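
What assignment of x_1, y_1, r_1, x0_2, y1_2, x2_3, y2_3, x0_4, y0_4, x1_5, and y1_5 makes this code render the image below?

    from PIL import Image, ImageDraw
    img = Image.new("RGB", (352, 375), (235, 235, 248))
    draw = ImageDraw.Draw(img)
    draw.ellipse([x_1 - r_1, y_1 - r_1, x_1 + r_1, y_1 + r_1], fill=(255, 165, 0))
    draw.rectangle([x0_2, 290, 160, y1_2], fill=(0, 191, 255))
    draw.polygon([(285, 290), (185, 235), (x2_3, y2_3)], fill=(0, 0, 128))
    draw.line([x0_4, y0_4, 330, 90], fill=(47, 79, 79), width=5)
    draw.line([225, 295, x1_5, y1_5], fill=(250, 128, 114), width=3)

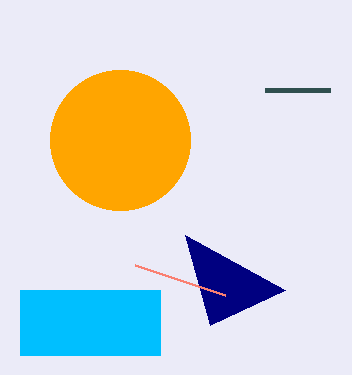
x_1 = 120; y_1 = 140; r_1 = 70; x0_2 = 20; y1_2 = 355; x2_3 = 210; y2_3 = 325; x0_4 = 265; y0_4 = 90; x1_5 = 135; y1_5 = 265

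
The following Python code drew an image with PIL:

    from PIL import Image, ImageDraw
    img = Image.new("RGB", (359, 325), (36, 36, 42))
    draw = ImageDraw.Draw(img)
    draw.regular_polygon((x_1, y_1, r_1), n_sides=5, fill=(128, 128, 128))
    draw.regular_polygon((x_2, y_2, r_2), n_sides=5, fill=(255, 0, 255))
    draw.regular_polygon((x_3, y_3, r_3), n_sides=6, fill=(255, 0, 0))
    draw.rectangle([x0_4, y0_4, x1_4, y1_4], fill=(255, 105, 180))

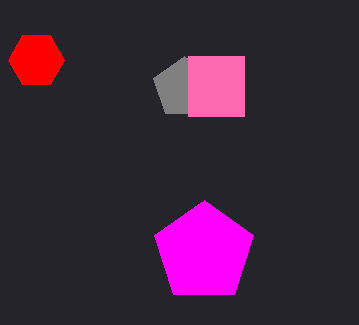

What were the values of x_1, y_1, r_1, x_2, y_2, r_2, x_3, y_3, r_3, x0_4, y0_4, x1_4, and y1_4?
x_1 = 184, y_1 = 88, r_1 = 32, x_2 = 204, y_2 = 252, r_2 = 52, x_3 = 36, y_3 = 60, r_3 = 28, x0_4 = 188, y0_4 = 56, x1_4 = 244, y1_4 = 116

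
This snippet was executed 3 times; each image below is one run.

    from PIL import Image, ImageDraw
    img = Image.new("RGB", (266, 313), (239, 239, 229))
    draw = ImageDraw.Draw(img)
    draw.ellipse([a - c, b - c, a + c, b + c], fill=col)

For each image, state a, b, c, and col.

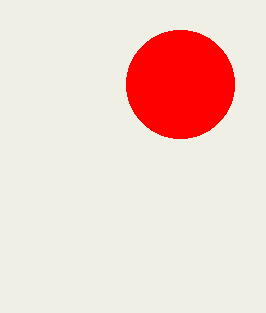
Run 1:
a = 180; b = 84; c = 54; col = 'red'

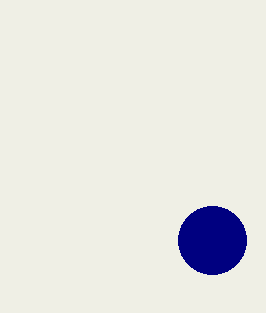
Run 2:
a = 212; b = 240; c = 34; col = 'navy'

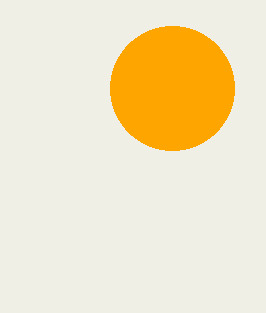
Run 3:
a = 172, b = 88, c = 62, col = 'orange'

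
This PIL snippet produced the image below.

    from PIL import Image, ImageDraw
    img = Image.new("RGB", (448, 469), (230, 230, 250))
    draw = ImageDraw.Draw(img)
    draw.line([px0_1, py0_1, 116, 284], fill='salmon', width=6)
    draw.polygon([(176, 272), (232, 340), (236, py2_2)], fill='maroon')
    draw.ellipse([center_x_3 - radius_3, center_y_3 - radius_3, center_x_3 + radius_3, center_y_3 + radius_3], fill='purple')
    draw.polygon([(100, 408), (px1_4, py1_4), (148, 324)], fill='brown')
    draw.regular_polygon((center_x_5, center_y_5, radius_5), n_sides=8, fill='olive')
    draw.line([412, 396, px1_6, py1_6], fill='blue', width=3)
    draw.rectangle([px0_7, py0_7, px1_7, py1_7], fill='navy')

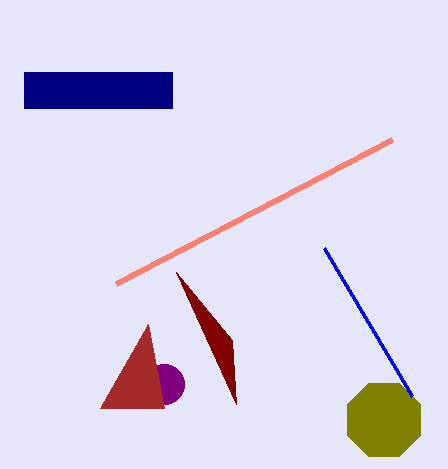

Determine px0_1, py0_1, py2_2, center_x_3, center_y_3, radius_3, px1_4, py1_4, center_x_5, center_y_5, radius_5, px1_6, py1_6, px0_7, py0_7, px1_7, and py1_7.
px0_1 = 392; py0_1 = 140; py2_2 = 404; center_x_3 = 164; center_y_3 = 384; radius_3 = 20; px1_4 = 164; py1_4 = 408; center_x_5 = 384; center_y_5 = 420; radius_5 = 40; px1_6 = 324; py1_6 = 248; px0_7 = 24; py0_7 = 72; px1_7 = 172; py1_7 = 108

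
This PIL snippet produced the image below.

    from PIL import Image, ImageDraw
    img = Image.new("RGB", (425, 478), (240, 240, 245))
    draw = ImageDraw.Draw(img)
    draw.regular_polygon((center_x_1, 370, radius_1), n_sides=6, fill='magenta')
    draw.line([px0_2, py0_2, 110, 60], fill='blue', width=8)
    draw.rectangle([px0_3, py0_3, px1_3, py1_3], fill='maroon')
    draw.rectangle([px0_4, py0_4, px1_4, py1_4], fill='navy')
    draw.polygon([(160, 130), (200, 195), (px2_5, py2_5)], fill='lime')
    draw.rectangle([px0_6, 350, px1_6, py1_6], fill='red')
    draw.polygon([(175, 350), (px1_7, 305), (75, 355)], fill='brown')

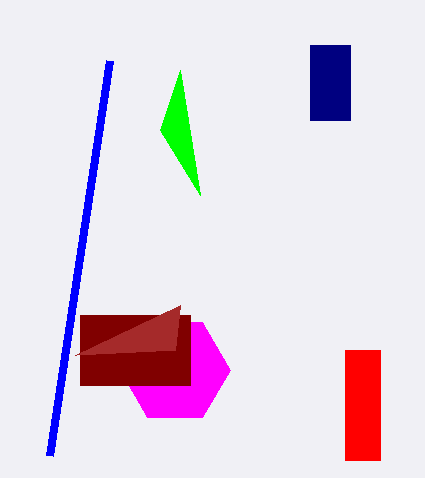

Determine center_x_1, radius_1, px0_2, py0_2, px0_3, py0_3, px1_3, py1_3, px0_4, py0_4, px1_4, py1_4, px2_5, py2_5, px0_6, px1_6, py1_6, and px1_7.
center_x_1 = 175
radius_1 = 55
px0_2 = 50
py0_2 = 455
px0_3 = 80
py0_3 = 315
px1_3 = 190
py1_3 = 385
px0_4 = 310
py0_4 = 45
px1_4 = 350
py1_4 = 120
px2_5 = 180
py2_5 = 70
px0_6 = 345
px1_6 = 380
py1_6 = 460
px1_7 = 180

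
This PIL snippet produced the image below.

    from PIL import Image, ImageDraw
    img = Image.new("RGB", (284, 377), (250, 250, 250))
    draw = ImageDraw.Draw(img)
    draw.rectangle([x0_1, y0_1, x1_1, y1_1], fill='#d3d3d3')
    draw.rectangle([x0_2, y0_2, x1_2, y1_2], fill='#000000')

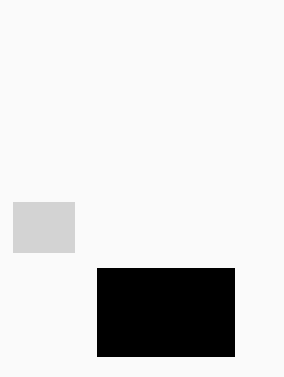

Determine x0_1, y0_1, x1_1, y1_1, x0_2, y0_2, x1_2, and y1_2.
x0_1 = 13; y0_1 = 202; x1_1 = 74; y1_1 = 252; x0_2 = 97; y0_2 = 268; x1_2 = 234; y1_2 = 356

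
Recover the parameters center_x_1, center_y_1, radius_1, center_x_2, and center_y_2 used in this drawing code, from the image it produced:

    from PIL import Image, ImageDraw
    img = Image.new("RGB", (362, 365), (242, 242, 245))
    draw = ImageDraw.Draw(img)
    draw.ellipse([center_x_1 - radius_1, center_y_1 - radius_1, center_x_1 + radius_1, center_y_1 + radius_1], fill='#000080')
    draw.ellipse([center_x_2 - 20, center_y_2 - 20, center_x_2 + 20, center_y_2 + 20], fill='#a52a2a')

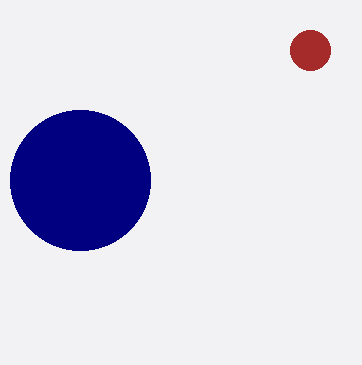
center_x_1 = 80, center_y_1 = 180, radius_1 = 70, center_x_2 = 310, center_y_2 = 50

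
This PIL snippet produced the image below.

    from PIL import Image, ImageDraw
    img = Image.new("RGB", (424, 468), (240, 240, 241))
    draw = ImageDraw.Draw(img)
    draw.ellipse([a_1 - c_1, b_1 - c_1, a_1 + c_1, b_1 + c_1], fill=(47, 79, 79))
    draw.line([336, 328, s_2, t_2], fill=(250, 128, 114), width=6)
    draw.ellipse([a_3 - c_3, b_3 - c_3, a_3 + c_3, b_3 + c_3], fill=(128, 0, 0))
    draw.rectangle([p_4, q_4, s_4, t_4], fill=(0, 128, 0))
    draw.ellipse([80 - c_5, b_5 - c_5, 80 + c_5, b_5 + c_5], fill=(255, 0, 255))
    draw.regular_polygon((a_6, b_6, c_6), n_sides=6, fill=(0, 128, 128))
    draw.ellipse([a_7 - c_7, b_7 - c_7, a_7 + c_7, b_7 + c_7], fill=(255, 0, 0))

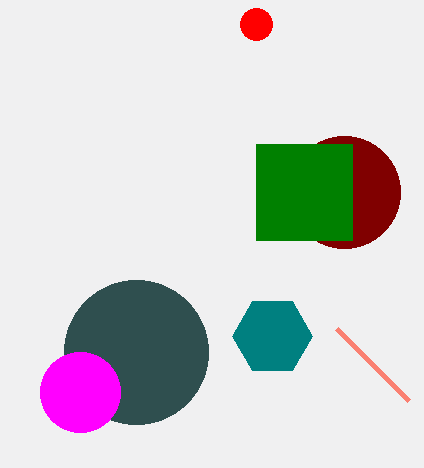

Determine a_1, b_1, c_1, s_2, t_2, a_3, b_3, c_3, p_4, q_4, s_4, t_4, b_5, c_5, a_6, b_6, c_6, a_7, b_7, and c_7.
a_1 = 136; b_1 = 352; c_1 = 72; s_2 = 408; t_2 = 400; a_3 = 344; b_3 = 192; c_3 = 56; p_4 = 256; q_4 = 144; s_4 = 352; t_4 = 240; b_5 = 392; c_5 = 40; a_6 = 272; b_6 = 336; c_6 = 40; a_7 = 256; b_7 = 24; c_7 = 16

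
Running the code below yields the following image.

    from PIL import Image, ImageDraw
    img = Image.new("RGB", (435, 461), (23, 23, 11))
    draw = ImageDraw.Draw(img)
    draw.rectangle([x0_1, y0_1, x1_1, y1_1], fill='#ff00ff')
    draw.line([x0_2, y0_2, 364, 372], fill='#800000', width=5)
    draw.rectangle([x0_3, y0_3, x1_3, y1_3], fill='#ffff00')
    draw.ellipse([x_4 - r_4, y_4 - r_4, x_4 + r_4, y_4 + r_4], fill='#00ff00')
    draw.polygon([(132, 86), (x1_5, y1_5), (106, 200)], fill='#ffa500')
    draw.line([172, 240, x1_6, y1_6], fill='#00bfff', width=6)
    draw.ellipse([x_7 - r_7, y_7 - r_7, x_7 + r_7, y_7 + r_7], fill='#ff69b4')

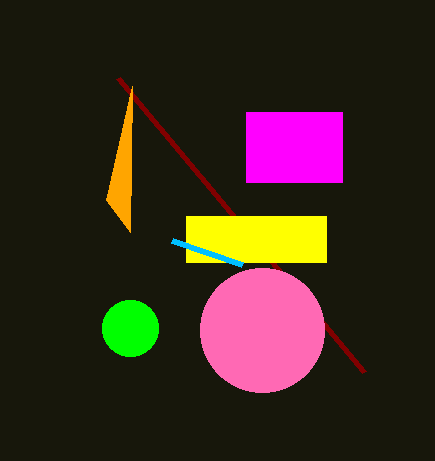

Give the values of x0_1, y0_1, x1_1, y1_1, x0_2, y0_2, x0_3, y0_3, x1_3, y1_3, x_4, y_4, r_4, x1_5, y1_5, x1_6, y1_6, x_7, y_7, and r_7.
x0_1 = 246, y0_1 = 112, x1_1 = 342, y1_1 = 182, x0_2 = 118, y0_2 = 78, x0_3 = 186, y0_3 = 216, x1_3 = 326, y1_3 = 262, x_4 = 130, y_4 = 328, r_4 = 28, x1_5 = 130, y1_5 = 232, x1_6 = 242, y1_6 = 264, x_7 = 262, y_7 = 330, r_7 = 62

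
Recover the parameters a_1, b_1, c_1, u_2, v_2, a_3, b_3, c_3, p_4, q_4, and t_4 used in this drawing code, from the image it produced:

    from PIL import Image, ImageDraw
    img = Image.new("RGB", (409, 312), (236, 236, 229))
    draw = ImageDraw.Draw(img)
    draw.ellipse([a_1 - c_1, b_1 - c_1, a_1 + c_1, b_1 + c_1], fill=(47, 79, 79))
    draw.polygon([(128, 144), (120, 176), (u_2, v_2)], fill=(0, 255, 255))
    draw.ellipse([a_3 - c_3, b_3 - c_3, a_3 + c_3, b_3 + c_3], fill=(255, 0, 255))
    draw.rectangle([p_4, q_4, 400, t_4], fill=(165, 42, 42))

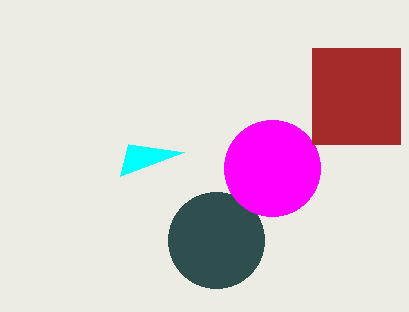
a_1 = 216, b_1 = 240, c_1 = 48, u_2 = 184, v_2 = 152, a_3 = 272, b_3 = 168, c_3 = 48, p_4 = 312, q_4 = 48, t_4 = 144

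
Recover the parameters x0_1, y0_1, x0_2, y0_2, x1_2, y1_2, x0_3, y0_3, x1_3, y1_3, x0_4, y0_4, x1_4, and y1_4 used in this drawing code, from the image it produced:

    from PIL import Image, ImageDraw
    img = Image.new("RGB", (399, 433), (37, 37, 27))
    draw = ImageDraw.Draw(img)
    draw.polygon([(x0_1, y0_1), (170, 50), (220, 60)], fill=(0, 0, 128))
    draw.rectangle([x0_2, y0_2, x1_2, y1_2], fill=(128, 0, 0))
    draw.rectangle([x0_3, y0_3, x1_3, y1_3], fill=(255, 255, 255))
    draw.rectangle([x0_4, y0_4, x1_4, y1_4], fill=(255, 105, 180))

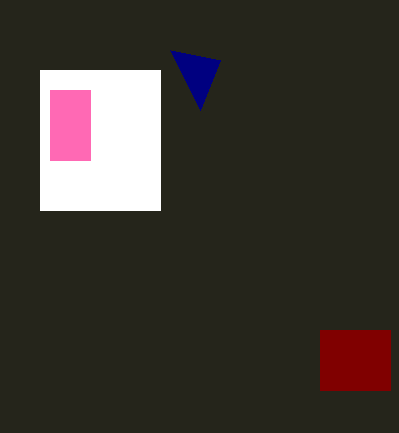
x0_1 = 200; y0_1 = 110; x0_2 = 320; y0_2 = 330; x1_2 = 390; y1_2 = 390; x0_3 = 40; y0_3 = 70; x1_3 = 160; y1_3 = 210; x0_4 = 50; y0_4 = 90; x1_4 = 90; y1_4 = 160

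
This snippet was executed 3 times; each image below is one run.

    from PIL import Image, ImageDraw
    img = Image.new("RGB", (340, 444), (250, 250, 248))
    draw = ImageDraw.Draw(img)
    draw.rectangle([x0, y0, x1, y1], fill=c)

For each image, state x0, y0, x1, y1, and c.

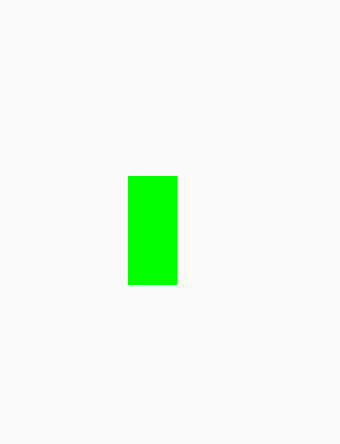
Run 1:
x0 = 128, y0 = 176, x1 = 176, y1 = 284, c = 'lime'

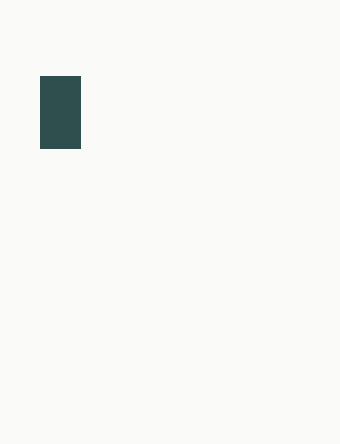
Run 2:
x0 = 40; y0 = 76; x1 = 80; y1 = 148; c = 'darkslategray'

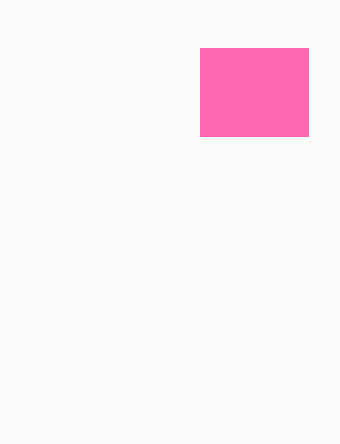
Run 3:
x0 = 200
y0 = 48
x1 = 308
y1 = 136
c = 'hotpink'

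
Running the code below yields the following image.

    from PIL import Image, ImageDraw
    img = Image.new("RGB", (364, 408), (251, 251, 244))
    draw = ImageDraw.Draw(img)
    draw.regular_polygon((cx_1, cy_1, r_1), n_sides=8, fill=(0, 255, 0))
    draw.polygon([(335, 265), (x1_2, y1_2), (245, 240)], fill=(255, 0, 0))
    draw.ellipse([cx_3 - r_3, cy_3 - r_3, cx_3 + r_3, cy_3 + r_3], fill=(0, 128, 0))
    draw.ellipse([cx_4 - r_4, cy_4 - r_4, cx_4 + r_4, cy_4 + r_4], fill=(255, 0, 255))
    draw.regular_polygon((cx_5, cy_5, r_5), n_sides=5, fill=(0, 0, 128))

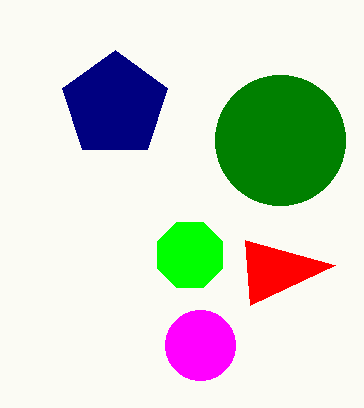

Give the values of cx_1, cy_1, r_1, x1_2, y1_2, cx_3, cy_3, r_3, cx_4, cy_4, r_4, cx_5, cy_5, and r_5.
cx_1 = 190, cy_1 = 255, r_1 = 35, x1_2 = 250, y1_2 = 305, cx_3 = 280, cy_3 = 140, r_3 = 65, cx_4 = 200, cy_4 = 345, r_4 = 35, cx_5 = 115, cy_5 = 105, r_5 = 55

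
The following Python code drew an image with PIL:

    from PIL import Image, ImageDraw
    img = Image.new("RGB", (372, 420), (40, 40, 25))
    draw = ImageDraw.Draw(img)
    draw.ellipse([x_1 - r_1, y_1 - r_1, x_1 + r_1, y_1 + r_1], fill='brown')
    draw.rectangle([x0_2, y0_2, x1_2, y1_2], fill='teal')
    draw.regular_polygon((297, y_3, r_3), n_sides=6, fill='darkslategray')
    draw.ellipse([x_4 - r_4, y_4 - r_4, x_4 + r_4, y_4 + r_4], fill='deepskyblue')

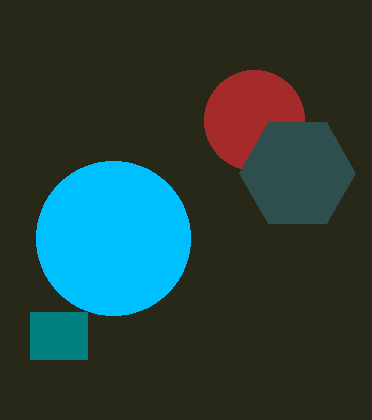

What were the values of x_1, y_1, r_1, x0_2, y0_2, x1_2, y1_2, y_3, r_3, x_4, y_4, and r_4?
x_1 = 254; y_1 = 120; r_1 = 50; x0_2 = 30; y0_2 = 312; x1_2 = 87; y1_2 = 359; y_3 = 173; r_3 = 58; x_4 = 113; y_4 = 238; r_4 = 77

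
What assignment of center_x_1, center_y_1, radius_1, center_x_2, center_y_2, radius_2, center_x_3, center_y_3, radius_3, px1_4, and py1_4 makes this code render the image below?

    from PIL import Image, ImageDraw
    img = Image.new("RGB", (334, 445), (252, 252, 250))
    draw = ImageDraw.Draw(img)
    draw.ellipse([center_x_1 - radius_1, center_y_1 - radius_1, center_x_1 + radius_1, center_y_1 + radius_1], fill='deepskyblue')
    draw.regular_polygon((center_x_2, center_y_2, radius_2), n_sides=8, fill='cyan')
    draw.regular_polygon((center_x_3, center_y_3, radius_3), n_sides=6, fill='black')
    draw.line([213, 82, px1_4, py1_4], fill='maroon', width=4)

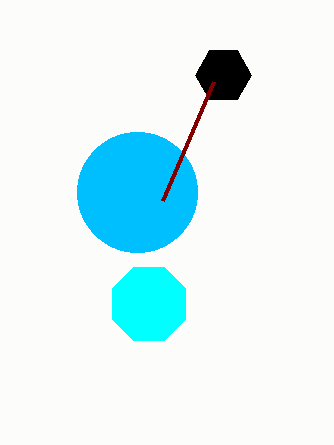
center_x_1 = 137
center_y_1 = 192
radius_1 = 60
center_x_2 = 149
center_y_2 = 304
radius_2 = 40
center_x_3 = 223
center_y_3 = 75
radius_3 = 28
px1_4 = 162
py1_4 = 201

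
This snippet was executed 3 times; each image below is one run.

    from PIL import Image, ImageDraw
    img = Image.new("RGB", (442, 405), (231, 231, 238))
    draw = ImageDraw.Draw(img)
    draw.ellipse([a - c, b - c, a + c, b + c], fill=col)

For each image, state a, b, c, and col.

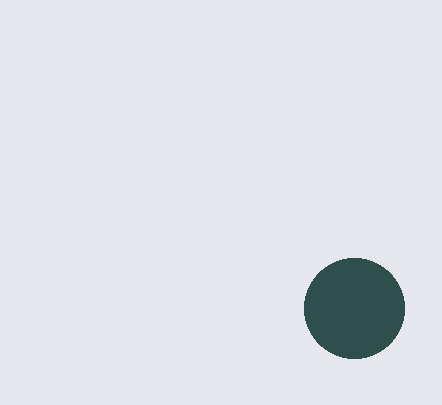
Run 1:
a = 354
b = 308
c = 50
col = 'darkslategray'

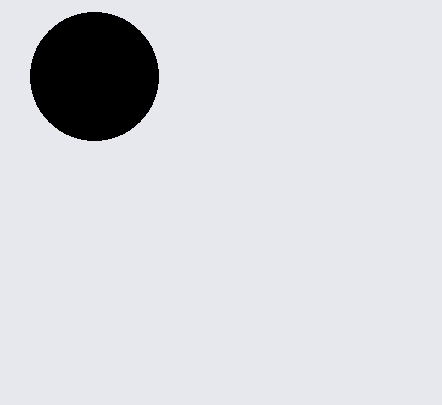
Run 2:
a = 94, b = 76, c = 64, col = 'black'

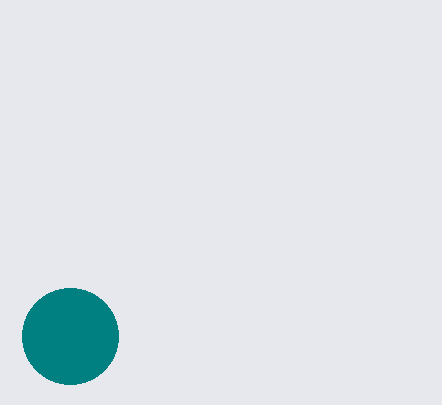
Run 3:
a = 70, b = 336, c = 48, col = 'teal'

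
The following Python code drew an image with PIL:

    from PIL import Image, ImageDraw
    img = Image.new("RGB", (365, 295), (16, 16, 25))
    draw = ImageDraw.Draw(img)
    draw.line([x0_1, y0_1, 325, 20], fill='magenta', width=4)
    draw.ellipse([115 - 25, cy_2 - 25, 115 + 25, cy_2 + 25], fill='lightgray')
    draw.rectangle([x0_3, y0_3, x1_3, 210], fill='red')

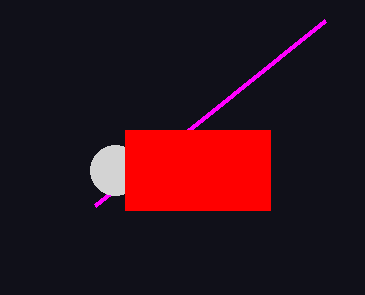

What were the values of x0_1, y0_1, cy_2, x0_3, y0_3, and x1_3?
x0_1 = 95, y0_1 = 205, cy_2 = 170, x0_3 = 125, y0_3 = 130, x1_3 = 270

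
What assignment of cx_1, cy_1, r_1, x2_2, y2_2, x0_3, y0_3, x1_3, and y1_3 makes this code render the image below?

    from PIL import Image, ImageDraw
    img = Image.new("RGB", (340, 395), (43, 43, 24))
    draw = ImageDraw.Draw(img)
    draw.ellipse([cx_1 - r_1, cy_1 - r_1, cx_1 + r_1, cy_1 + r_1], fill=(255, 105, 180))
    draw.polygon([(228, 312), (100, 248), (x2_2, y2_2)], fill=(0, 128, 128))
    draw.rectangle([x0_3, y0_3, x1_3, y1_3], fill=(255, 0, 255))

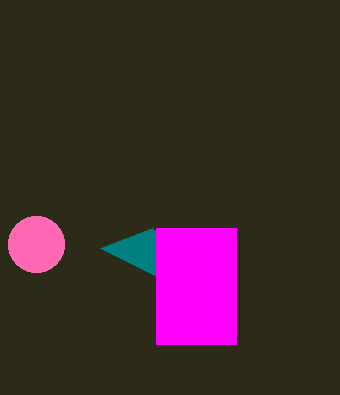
cx_1 = 36, cy_1 = 244, r_1 = 28, x2_2 = 152, y2_2 = 228, x0_3 = 156, y0_3 = 228, x1_3 = 236, y1_3 = 344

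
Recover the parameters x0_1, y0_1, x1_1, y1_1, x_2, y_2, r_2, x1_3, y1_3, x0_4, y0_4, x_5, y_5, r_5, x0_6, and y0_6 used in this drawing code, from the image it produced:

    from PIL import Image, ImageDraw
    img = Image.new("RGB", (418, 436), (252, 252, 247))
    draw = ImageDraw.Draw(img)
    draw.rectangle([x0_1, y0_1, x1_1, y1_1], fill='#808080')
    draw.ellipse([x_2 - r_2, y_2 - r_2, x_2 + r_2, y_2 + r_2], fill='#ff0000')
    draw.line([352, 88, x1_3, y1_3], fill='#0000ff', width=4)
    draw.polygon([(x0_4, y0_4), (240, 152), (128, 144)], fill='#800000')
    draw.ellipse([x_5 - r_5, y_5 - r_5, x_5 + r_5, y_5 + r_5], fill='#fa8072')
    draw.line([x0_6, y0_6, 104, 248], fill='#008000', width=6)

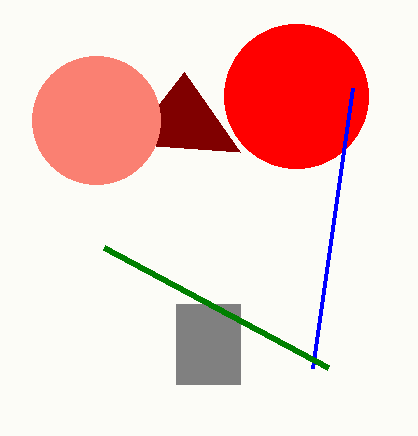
x0_1 = 176; y0_1 = 304; x1_1 = 240; y1_1 = 384; x_2 = 296; y_2 = 96; r_2 = 72; x1_3 = 312; y1_3 = 368; x0_4 = 184; y0_4 = 72; x_5 = 96; y_5 = 120; r_5 = 64; x0_6 = 328; y0_6 = 368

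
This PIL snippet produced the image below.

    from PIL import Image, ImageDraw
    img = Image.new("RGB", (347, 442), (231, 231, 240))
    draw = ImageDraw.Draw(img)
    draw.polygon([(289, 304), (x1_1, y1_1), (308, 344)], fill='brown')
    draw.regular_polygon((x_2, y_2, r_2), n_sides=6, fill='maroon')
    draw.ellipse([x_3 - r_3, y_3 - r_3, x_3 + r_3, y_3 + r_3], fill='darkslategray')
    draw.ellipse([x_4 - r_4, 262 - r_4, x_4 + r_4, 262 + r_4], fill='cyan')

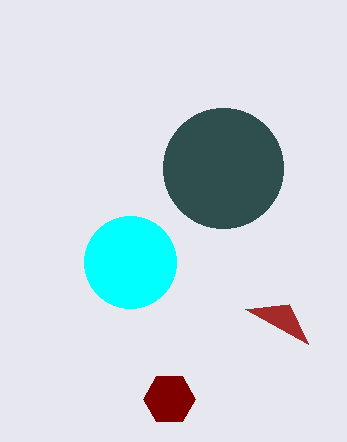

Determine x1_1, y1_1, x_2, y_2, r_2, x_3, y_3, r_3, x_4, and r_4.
x1_1 = 245; y1_1 = 309; x_2 = 169; y_2 = 399; r_2 = 26; x_3 = 223; y_3 = 168; r_3 = 60; x_4 = 130; r_4 = 46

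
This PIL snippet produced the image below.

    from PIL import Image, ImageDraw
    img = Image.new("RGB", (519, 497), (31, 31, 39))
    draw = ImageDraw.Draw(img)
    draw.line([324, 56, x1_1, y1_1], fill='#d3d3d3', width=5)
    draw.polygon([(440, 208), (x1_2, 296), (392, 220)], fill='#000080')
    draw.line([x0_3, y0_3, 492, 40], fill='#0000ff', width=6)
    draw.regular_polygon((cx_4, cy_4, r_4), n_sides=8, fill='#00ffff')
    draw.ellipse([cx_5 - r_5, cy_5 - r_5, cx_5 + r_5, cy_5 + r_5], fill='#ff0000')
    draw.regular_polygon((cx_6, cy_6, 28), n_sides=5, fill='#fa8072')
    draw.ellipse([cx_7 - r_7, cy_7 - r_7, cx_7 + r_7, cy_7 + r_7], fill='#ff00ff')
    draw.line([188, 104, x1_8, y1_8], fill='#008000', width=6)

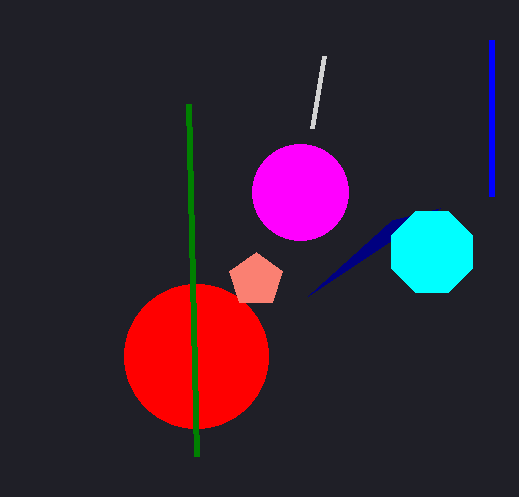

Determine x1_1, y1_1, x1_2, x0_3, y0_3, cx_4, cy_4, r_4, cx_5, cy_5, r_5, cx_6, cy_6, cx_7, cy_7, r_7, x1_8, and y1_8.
x1_1 = 312
y1_1 = 128
x1_2 = 308
x0_3 = 492
y0_3 = 196
cx_4 = 432
cy_4 = 252
r_4 = 44
cx_5 = 196
cy_5 = 356
r_5 = 72
cx_6 = 256
cy_6 = 280
cx_7 = 300
cy_7 = 192
r_7 = 48
x1_8 = 196
y1_8 = 456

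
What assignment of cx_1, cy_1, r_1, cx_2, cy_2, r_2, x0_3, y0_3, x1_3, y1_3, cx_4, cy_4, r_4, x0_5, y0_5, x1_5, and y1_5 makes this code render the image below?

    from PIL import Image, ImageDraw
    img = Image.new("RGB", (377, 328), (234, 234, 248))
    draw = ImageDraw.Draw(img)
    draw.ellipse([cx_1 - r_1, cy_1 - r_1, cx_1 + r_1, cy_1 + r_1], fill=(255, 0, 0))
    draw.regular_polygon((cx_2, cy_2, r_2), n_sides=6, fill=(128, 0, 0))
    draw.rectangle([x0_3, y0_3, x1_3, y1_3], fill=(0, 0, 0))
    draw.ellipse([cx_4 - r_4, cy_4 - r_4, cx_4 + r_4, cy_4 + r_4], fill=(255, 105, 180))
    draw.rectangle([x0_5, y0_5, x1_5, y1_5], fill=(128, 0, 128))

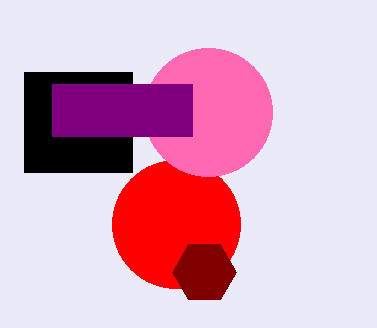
cx_1 = 176, cy_1 = 224, r_1 = 64, cx_2 = 204, cy_2 = 272, r_2 = 32, x0_3 = 24, y0_3 = 72, x1_3 = 132, y1_3 = 172, cx_4 = 208, cy_4 = 112, r_4 = 64, x0_5 = 52, y0_5 = 84, x1_5 = 192, y1_5 = 136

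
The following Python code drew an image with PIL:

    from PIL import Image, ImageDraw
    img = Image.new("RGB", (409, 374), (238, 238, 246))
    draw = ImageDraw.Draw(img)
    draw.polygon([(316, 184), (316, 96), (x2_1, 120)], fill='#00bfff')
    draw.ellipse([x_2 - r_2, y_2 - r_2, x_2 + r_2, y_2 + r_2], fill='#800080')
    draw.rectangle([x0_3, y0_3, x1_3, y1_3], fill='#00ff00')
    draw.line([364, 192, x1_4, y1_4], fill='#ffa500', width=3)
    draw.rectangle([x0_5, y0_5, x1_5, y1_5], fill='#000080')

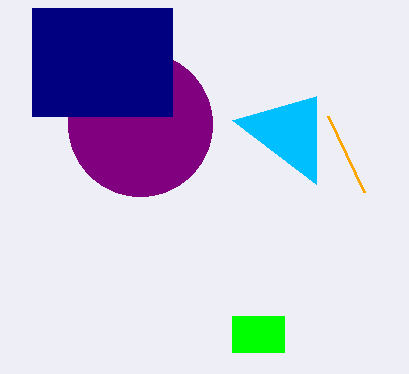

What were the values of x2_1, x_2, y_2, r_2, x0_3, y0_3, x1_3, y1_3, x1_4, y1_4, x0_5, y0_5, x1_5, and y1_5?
x2_1 = 232
x_2 = 140
y_2 = 124
r_2 = 72
x0_3 = 232
y0_3 = 316
x1_3 = 284
y1_3 = 352
x1_4 = 328
y1_4 = 116
x0_5 = 32
y0_5 = 8
x1_5 = 172
y1_5 = 116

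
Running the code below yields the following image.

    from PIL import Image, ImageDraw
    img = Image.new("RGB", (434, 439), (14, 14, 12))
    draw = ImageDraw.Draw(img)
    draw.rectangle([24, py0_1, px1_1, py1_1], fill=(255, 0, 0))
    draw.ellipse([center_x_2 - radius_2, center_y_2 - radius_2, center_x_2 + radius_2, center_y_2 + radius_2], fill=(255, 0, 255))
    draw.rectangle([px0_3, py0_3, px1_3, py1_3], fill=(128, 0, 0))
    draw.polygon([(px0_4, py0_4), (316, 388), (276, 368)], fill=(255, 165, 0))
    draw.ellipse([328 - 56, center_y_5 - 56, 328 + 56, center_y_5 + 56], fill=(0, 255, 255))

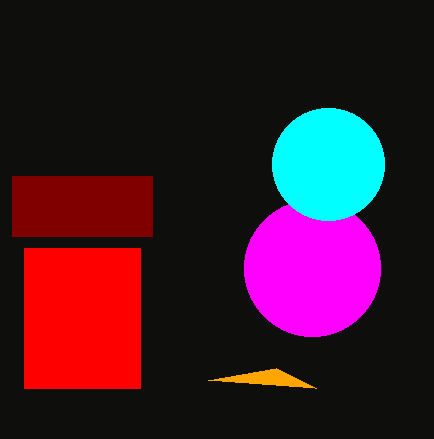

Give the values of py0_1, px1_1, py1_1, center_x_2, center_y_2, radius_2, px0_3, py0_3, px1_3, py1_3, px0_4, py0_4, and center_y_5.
py0_1 = 248; px1_1 = 140; py1_1 = 388; center_x_2 = 312; center_y_2 = 268; radius_2 = 68; px0_3 = 12; py0_3 = 176; px1_3 = 152; py1_3 = 236; px0_4 = 208; py0_4 = 380; center_y_5 = 164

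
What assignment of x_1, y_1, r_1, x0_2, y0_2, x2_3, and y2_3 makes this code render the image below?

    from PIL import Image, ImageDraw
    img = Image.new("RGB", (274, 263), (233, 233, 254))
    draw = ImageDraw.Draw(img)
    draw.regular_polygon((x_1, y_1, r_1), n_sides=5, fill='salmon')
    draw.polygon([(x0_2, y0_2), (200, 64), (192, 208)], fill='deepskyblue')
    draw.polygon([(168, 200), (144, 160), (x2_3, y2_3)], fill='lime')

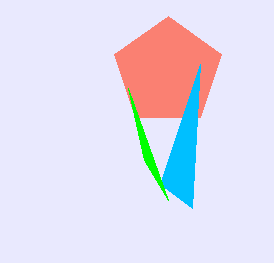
x_1 = 168
y_1 = 72
r_1 = 56
x0_2 = 160
y0_2 = 184
x2_3 = 128
y2_3 = 88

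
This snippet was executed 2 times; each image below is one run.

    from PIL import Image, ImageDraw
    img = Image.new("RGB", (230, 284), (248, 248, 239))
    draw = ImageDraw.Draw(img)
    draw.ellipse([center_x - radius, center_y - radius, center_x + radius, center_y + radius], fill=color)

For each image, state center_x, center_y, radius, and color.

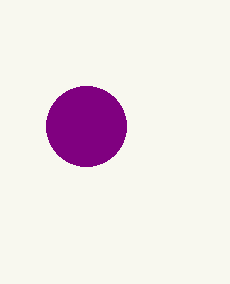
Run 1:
center_x = 86, center_y = 126, radius = 40, color = 'purple'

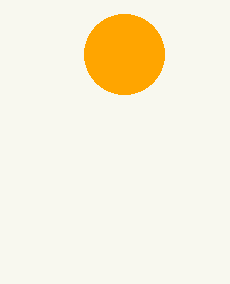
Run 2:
center_x = 124, center_y = 54, radius = 40, color = 'orange'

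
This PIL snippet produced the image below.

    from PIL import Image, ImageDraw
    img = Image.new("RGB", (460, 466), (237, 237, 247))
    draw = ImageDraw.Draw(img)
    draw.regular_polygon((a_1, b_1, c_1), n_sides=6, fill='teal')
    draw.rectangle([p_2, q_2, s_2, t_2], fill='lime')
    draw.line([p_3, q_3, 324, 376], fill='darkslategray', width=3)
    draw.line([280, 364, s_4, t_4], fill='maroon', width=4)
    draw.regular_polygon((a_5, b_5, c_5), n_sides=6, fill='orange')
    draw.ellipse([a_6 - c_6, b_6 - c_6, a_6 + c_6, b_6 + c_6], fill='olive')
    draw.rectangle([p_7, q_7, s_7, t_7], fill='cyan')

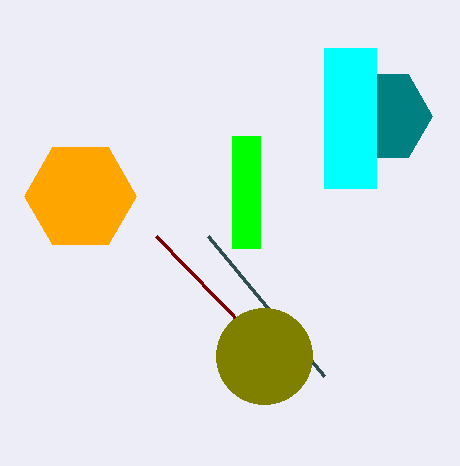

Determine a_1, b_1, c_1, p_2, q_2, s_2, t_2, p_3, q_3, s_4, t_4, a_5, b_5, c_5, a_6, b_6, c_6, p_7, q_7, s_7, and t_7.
a_1 = 384
b_1 = 116
c_1 = 48
p_2 = 232
q_2 = 136
s_2 = 260
t_2 = 248
p_3 = 208
q_3 = 236
s_4 = 156
t_4 = 236
a_5 = 80
b_5 = 196
c_5 = 56
a_6 = 264
b_6 = 356
c_6 = 48
p_7 = 324
q_7 = 48
s_7 = 376
t_7 = 188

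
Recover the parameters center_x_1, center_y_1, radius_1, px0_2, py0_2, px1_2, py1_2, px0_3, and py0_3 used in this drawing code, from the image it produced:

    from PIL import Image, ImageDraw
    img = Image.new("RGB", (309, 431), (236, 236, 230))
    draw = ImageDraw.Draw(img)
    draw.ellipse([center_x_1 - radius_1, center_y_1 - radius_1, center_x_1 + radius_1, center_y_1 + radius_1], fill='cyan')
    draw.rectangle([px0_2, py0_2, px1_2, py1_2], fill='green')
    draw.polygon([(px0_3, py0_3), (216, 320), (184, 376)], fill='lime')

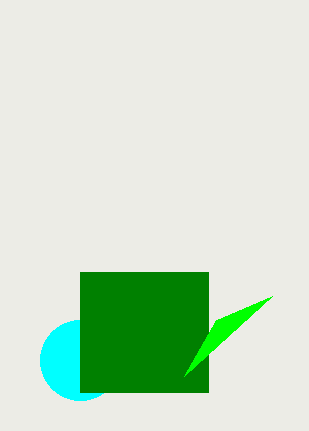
center_x_1 = 80
center_y_1 = 360
radius_1 = 40
px0_2 = 80
py0_2 = 272
px1_2 = 208
py1_2 = 392
px0_3 = 272
py0_3 = 296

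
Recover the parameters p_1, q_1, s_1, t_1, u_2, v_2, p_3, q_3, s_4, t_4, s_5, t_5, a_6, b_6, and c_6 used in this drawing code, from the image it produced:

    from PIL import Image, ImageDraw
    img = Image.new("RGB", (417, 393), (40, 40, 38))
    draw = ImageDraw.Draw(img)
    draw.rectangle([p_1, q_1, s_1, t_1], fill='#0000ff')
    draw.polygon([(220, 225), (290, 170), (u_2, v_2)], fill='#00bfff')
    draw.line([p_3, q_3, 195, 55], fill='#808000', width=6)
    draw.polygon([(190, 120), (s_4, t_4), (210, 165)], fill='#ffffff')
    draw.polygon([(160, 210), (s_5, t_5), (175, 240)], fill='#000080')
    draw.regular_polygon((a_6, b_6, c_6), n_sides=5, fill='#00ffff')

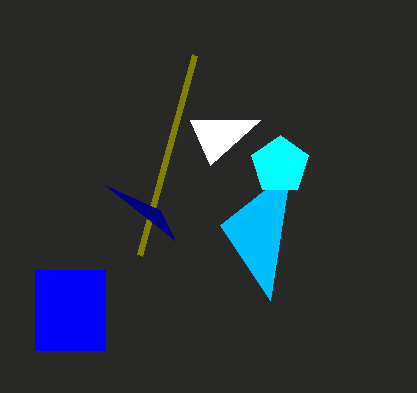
p_1 = 35
q_1 = 270
s_1 = 105
t_1 = 350
u_2 = 270
v_2 = 300
p_3 = 140
q_3 = 255
s_4 = 260
t_4 = 120
s_5 = 105
t_5 = 185
a_6 = 280
b_6 = 165
c_6 = 30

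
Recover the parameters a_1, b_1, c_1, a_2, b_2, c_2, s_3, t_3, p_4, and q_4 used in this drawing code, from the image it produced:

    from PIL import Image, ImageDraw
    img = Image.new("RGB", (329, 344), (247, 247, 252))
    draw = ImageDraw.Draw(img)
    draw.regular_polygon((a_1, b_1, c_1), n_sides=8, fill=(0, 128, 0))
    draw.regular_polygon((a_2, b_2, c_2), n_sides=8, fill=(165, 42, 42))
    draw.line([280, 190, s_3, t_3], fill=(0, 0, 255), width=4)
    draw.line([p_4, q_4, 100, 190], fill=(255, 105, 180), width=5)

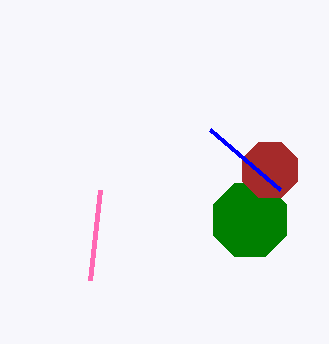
a_1 = 250
b_1 = 220
c_1 = 40
a_2 = 270
b_2 = 170
c_2 = 30
s_3 = 210
t_3 = 130
p_4 = 90
q_4 = 280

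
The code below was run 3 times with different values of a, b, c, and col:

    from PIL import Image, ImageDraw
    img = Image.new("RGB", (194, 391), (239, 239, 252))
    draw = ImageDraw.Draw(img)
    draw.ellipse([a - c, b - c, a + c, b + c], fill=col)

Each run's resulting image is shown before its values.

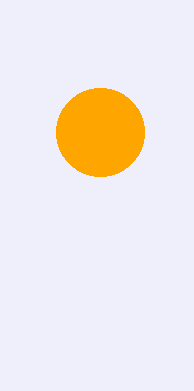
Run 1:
a = 100; b = 132; c = 44; col = 'orange'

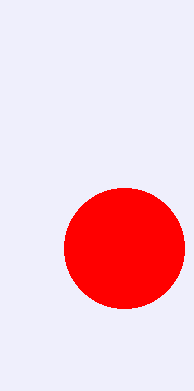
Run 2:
a = 124, b = 248, c = 60, col = 'red'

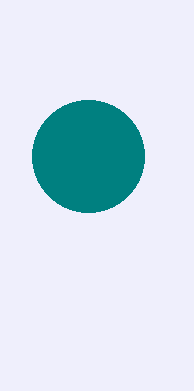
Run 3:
a = 88
b = 156
c = 56
col = 'teal'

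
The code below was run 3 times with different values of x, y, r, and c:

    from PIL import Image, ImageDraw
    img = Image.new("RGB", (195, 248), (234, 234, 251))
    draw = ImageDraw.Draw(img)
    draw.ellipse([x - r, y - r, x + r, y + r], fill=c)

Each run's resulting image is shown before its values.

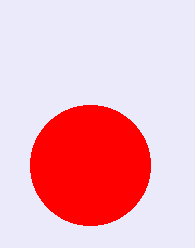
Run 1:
x = 90
y = 165
r = 60
c = 'red'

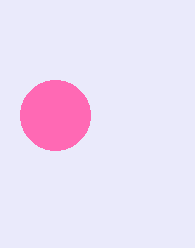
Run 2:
x = 55; y = 115; r = 35; c = 'hotpink'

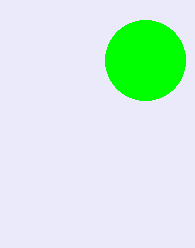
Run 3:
x = 145
y = 60
r = 40
c = 'lime'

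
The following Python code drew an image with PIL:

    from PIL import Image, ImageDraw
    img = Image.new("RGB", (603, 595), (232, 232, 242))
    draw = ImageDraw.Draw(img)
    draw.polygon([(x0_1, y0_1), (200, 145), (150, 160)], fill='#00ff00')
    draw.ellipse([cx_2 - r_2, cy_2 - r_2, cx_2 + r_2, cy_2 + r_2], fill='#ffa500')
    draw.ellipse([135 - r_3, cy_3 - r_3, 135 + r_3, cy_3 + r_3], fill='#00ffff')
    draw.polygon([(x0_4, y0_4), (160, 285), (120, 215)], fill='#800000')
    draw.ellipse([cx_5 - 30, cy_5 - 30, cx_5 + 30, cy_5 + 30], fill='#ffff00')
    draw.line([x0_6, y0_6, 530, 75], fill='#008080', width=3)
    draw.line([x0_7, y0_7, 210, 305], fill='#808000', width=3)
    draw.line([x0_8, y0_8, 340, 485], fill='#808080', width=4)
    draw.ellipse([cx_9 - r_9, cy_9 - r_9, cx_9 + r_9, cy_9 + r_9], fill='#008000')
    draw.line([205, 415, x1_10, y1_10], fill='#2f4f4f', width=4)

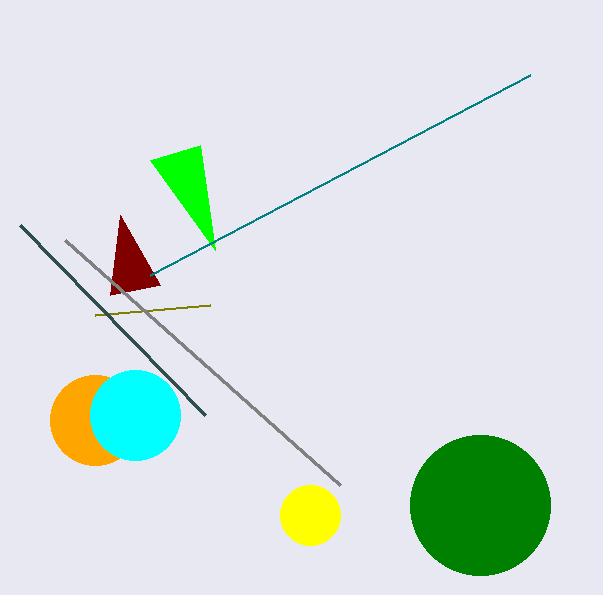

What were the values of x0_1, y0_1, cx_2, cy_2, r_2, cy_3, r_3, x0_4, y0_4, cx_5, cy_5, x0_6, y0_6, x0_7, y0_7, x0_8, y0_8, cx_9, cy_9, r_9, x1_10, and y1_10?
x0_1 = 215
y0_1 = 250
cx_2 = 95
cy_2 = 420
r_2 = 45
cy_3 = 415
r_3 = 45
x0_4 = 110
y0_4 = 295
cx_5 = 310
cy_5 = 515
x0_6 = 150
y0_6 = 275
x0_7 = 95
y0_7 = 315
x0_8 = 65
y0_8 = 240
cx_9 = 480
cy_9 = 505
r_9 = 70
x1_10 = 20
y1_10 = 225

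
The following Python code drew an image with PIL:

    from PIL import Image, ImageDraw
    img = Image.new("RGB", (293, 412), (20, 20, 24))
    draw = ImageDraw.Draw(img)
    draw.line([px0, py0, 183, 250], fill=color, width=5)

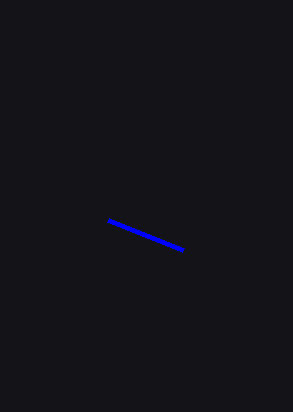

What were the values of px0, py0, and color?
px0 = 108, py0 = 220, color = 'blue'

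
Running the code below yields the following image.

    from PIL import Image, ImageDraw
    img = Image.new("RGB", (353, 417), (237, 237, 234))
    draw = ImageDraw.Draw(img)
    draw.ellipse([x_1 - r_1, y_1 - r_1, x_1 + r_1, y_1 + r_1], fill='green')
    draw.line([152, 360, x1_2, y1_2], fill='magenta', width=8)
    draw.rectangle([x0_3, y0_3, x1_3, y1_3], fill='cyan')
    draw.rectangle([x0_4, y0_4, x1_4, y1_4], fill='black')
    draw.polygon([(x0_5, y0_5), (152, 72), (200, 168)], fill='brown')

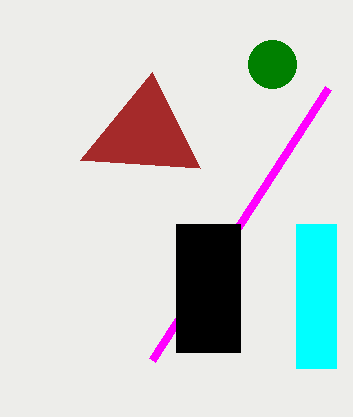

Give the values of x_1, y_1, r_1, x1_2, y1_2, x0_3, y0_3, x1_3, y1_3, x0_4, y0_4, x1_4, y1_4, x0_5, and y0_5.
x_1 = 272; y_1 = 64; r_1 = 24; x1_2 = 328; y1_2 = 88; x0_3 = 296; y0_3 = 224; x1_3 = 336; y1_3 = 368; x0_4 = 176; y0_4 = 224; x1_4 = 240; y1_4 = 352; x0_5 = 80; y0_5 = 160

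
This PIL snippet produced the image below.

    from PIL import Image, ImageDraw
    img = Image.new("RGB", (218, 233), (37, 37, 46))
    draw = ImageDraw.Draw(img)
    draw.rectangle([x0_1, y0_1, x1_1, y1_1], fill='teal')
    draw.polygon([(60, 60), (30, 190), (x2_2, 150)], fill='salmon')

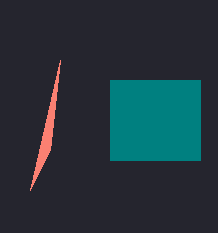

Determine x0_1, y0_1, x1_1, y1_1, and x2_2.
x0_1 = 110; y0_1 = 80; x1_1 = 200; y1_1 = 160; x2_2 = 50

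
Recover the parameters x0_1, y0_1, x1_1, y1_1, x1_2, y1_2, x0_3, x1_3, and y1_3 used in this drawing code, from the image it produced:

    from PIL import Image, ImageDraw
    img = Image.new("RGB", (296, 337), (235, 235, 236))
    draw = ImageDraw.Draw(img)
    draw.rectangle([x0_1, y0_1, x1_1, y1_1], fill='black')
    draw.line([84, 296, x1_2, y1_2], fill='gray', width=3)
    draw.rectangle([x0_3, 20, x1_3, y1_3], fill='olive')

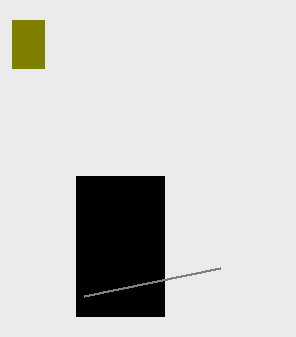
x0_1 = 76, y0_1 = 176, x1_1 = 164, y1_1 = 316, x1_2 = 220, y1_2 = 268, x0_3 = 12, x1_3 = 44, y1_3 = 68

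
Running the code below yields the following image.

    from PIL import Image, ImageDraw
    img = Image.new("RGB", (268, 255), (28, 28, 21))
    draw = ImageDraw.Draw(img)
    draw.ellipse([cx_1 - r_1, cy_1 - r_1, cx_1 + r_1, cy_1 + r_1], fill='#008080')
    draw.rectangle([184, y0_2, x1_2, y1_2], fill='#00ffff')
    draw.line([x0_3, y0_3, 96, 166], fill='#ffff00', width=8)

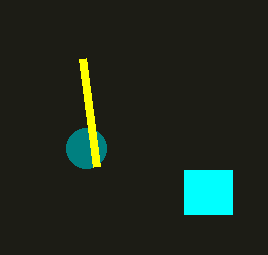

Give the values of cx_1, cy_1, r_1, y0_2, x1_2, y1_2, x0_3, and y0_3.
cx_1 = 86, cy_1 = 148, r_1 = 20, y0_2 = 170, x1_2 = 232, y1_2 = 214, x0_3 = 82, y0_3 = 58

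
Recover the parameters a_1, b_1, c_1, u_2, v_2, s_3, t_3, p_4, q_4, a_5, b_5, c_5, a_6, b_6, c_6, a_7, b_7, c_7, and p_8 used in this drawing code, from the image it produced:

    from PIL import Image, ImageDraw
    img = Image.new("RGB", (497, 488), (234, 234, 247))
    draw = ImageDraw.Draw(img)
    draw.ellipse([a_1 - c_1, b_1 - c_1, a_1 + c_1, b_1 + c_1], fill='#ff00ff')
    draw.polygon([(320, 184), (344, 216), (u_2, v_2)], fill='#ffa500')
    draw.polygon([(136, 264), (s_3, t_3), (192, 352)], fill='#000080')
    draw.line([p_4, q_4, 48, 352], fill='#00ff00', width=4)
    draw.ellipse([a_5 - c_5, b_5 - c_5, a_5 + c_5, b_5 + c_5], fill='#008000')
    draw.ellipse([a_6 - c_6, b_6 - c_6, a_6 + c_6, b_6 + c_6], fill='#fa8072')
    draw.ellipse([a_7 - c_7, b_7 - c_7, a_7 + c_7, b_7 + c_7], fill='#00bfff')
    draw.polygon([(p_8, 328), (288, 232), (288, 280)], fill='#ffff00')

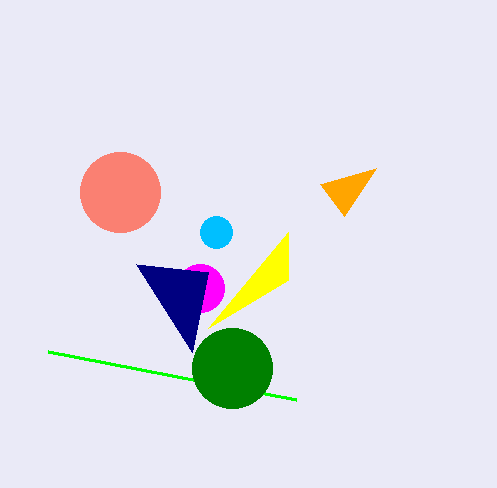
a_1 = 200; b_1 = 288; c_1 = 24; u_2 = 376; v_2 = 168; s_3 = 208; t_3 = 272; p_4 = 296; q_4 = 400; a_5 = 232; b_5 = 368; c_5 = 40; a_6 = 120; b_6 = 192; c_6 = 40; a_7 = 216; b_7 = 232; c_7 = 16; p_8 = 208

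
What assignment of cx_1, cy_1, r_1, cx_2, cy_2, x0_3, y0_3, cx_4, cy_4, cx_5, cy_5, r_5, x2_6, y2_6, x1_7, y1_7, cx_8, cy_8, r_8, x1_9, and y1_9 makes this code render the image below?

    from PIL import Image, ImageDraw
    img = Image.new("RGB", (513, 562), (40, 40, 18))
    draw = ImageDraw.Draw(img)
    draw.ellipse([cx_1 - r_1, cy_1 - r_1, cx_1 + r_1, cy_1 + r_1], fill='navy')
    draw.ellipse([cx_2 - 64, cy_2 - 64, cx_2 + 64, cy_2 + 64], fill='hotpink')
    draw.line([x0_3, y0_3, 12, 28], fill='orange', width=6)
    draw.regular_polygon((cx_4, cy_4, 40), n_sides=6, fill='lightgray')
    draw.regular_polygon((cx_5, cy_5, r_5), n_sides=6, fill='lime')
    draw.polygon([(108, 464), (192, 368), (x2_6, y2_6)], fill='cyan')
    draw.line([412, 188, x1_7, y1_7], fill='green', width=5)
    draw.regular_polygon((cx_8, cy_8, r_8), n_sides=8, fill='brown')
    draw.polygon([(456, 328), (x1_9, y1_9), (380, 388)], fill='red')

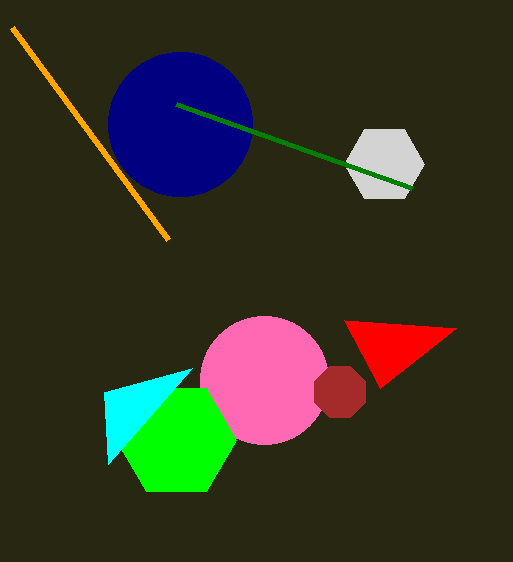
cx_1 = 180
cy_1 = 124
r_1 = 72
cx_2 = 264
cy_2 = 380
x0_3 = 168
y0_3 = 240
cx_4 = 384
cy_4 = 164
cx_5 = 176
cy_5 = 440
r_5 = 60
x2_6 = 104
y2_6 = 392
x1_7 = 176
y1_7 = 104
cx_8 = 340
cy_8 = 392
r_8 = 28
x1_9 = 344
y1_9 = 320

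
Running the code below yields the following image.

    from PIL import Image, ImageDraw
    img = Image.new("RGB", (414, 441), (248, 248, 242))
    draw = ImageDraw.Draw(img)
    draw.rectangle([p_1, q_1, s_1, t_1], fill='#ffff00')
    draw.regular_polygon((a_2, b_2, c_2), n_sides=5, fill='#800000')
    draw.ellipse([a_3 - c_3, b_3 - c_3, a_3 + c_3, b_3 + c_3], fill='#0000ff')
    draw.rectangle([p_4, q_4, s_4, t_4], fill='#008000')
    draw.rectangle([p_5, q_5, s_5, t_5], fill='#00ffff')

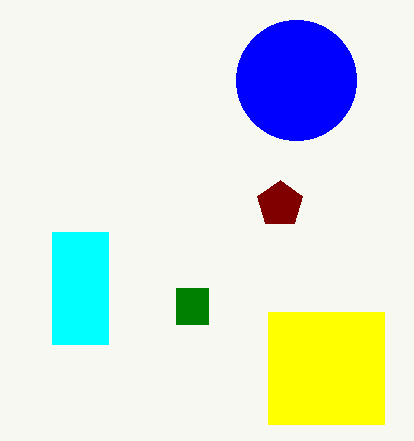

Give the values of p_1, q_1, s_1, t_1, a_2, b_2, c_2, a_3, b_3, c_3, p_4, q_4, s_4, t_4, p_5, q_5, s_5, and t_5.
p_1 = 268
q_1 = 312
s_1 = 384
t_1 = 424
a_2 = 280
b_2 = 204
c_2 = 24
a_3 = 296
b_3 = 80
c_3 = 60
p_4 = 176
q_4 = 288
s_4 = 208
t_4 = 324
p_5 = 52
q_5 = 232
s_5 = 108
t_5 = 344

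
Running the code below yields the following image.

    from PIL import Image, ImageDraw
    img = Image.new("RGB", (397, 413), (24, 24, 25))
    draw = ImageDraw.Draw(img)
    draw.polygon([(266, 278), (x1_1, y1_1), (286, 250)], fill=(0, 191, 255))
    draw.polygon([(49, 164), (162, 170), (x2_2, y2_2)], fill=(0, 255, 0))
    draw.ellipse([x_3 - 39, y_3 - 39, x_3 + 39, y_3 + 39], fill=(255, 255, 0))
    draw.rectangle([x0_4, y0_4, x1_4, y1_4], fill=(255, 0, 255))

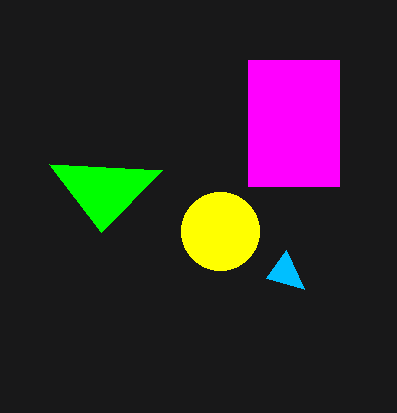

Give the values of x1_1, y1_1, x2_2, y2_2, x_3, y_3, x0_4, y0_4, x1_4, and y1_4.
x1_1 = 304
y1_1 = 289
x2_2 = 101
y2_2 = 232
x_3 = 220
y_3 = 231
x0_4 = 248
y0_4 = 60
x1_4 = 339
y1_4 = 186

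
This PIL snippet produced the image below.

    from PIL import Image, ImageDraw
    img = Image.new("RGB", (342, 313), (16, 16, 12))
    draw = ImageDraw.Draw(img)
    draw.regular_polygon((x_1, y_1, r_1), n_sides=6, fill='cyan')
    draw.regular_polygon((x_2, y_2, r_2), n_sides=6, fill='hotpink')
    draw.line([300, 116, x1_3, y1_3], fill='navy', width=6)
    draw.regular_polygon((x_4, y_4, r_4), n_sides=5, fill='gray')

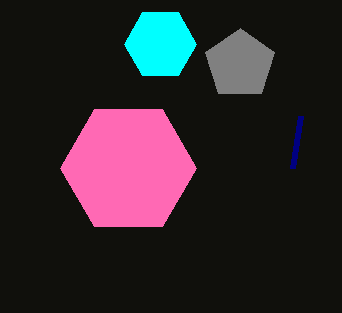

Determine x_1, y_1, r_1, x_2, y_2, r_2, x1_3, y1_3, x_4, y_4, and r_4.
x_1 = 160, y_1 = 44, r_1 = 36, x_2 = 128, y_2 = 168, r_2 = 68, x1_3 = 292, y1_3 = 168, x_4 = 240, y_4 = 64, r_4 = 36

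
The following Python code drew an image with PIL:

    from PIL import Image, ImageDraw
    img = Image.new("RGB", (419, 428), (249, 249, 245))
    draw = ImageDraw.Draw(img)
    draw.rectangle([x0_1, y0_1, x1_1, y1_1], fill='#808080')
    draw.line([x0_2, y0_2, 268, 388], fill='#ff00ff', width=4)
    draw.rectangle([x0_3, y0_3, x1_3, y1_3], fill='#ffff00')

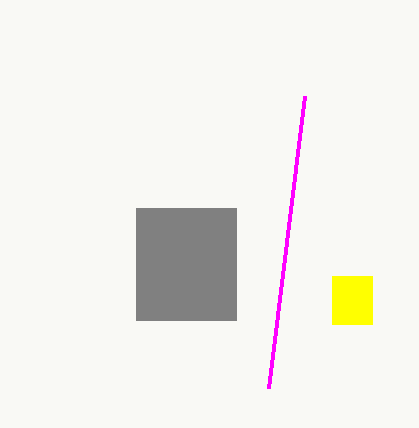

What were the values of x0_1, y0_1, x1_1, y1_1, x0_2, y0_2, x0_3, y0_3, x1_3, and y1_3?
x0_1 = 136, y0_1 = 208, x1_1 = 236, y1_1 = 320, x0_2 = 304, y0_2 = 96, x0_3 = 332, y0_3 = 276, x1_3 = 372, y1_3 = 324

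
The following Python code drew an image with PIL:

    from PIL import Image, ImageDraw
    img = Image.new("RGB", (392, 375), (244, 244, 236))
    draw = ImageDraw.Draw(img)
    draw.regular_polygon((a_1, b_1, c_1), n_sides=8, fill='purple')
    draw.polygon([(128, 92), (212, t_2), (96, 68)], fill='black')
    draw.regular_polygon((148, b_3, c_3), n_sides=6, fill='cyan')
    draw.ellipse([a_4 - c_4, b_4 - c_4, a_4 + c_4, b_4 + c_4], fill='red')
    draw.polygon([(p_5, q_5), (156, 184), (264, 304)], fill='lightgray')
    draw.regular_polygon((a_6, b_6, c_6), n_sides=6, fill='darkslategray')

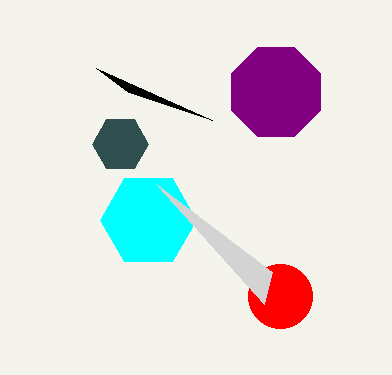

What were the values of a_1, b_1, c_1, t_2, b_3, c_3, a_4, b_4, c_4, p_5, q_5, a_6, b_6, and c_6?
a_1 = 276
b_1 = 92
c_1 = 48
t_2 = 120
b_3 = 220
c_3 = 48
a_4 = 280
b_4 = 296
c_4 = 32
p_5 = 272
q_5 = 272
a_6 = 120
b_6 = 144
c_6 = 28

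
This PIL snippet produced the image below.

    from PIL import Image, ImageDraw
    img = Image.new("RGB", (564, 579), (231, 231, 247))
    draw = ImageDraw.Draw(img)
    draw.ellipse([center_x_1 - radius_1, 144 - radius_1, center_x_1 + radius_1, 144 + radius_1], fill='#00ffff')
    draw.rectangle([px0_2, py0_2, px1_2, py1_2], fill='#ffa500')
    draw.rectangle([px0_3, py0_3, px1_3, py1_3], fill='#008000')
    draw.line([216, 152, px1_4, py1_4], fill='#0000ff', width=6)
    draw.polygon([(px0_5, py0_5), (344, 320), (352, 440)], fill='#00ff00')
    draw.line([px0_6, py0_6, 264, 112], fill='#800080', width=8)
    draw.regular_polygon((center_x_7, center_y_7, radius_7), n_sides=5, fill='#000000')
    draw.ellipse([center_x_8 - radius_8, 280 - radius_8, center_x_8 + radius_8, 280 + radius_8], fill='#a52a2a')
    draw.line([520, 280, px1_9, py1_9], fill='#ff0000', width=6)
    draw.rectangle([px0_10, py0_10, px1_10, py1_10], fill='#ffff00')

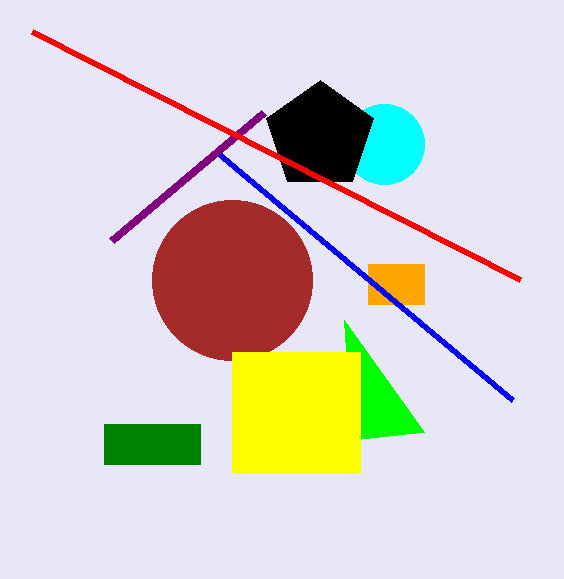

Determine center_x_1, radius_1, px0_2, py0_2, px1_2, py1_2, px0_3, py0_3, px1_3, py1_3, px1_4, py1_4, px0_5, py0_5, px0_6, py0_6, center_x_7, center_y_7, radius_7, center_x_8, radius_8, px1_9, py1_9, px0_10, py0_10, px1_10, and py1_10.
center_x_1 = 384
radius_1 = 40
px0_2 = 368
py0_2 = 264
px1_2 = 424
py1_2 = 304
px0_3 = 104
py0_3 = 424
px1_3 = 200
py1_3 = 464
px1_4 = 512
py1_4 = 400
px0_5 = 424
py0_5 = 432
px0_6 = 112
py0_6 = 240
center_x_7 = 320
center_y_7 = 136
radius_7 = 56
center_x_8 = 232
radius_8 = 80
px1_9 = 32
py1_9 = 32
px0_10 = 232
py0_10 = 352
px1_10 = 360
py1_10 = 472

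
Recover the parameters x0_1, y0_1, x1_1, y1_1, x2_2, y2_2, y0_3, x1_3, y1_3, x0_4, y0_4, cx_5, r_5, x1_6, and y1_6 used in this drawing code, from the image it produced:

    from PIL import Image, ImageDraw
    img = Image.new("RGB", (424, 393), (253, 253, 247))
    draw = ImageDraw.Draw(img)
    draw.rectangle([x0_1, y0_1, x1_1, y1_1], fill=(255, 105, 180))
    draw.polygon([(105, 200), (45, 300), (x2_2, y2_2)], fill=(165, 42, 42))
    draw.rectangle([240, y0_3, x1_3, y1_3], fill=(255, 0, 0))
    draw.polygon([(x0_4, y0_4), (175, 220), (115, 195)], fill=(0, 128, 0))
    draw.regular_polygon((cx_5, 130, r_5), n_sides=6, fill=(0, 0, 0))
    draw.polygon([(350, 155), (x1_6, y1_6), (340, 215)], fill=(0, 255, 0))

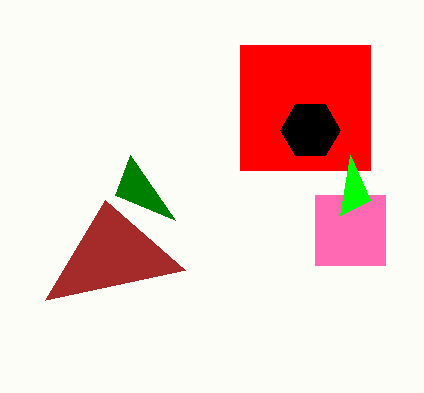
x0_1 = 315, y0_1 = 195, x1_1 = 385, y1_1 = 265, x2_2 = 185, y2_2 = 270, y0_3 = 45, x1_3 = 370, y1_3 = 170, x0_4 = 130, y0_4 = 155, cx_5 = 310, r_5 = 30, x1_6 = 370, y1_6 = 200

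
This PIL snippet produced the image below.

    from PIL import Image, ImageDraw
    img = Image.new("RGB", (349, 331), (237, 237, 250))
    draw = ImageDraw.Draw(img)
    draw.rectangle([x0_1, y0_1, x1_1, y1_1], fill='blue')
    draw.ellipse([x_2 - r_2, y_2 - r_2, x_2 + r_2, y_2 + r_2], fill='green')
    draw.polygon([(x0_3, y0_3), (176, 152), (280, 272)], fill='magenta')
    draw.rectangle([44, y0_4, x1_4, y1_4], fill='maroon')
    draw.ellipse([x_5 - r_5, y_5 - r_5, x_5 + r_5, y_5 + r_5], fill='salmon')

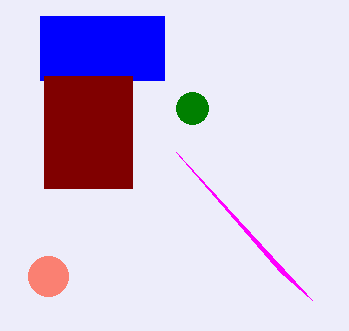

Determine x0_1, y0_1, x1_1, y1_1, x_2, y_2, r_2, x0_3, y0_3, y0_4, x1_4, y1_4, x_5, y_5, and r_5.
x0_1 = 40; y0_1 = 16; x1_1 = 164; y1_1 = 80; x_2 = 192; y_2 = 108; r_2 = 16; x0_3 = 312; y0_3 = 300; y0_4 = 76; x1_4 = 132; y1_4 = 188; x_5 = 48; y_5 = 276; r_5 = 20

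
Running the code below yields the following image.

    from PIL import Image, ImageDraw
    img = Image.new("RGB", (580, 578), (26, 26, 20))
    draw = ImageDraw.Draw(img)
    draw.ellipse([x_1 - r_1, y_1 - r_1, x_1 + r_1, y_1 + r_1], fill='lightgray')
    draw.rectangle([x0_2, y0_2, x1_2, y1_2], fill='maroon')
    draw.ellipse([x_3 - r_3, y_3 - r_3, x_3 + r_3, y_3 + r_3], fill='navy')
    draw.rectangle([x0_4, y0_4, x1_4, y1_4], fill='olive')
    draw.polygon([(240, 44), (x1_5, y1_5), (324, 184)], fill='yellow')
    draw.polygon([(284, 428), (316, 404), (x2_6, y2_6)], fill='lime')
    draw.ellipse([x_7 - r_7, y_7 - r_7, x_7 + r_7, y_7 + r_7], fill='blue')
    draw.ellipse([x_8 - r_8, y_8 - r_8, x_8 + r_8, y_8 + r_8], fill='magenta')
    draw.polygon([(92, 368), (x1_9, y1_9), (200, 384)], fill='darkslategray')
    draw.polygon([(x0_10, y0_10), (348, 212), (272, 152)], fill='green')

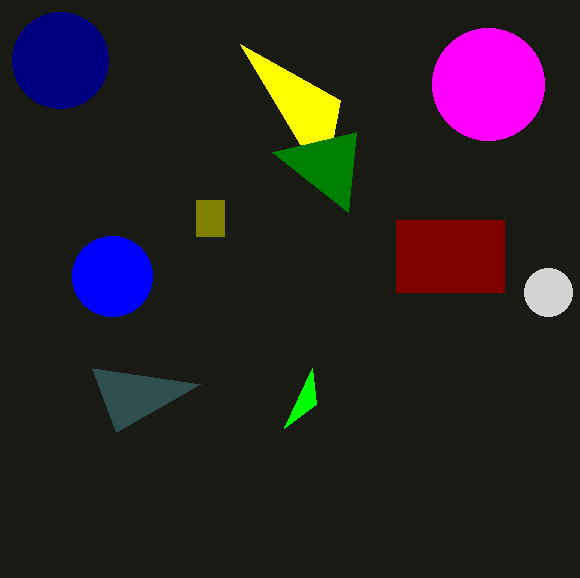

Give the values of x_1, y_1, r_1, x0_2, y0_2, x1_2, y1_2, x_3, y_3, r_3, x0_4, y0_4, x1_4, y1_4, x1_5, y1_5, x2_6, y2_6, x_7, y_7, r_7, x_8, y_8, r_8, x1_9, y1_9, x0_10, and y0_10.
x_1 = 548; y_1 = 292; r_1 = 24; x0_2 = 396; y0_2 = 220; x1_2 = 504; y1_2 = 292; x_3 = 60; y_3 = 60; r_3 = 48; x0_4 = 196; y0_4 = 200; x1_4 = 224; y1_4 = 236; x1_5 = 340; y1_5 = 100; x2_6 = 312; y2_6 = 368; x_7 = 112; y_7 = 276; r_7 = 40; x_8 = 488; y_8 = 84; r_8 = 56; x1_9 = 116; y1_9 = 432; x0_10 = 356; y0_10 = 132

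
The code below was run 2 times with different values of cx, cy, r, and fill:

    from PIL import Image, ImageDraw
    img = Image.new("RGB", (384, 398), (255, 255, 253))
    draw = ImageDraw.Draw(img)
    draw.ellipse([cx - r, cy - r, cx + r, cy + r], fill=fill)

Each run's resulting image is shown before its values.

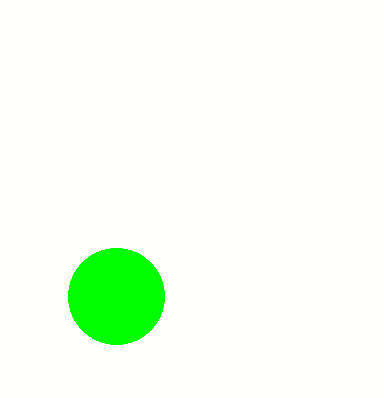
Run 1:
cx = 116; cy = 296; r = 48; fill = 'lime'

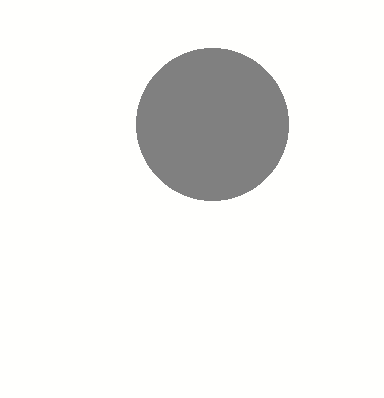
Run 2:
cx = 212
cy = 124
r = 76
fill = 'gray'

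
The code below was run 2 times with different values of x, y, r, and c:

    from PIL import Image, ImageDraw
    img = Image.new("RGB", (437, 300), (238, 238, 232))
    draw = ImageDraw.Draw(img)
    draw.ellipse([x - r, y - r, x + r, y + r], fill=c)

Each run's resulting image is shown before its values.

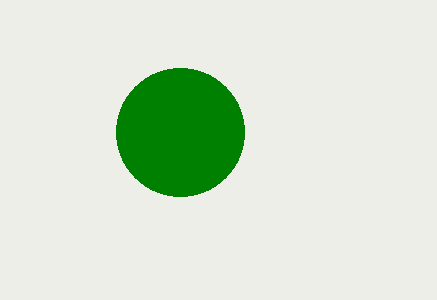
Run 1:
x = 180, y = 132, r = 64, c = 'green'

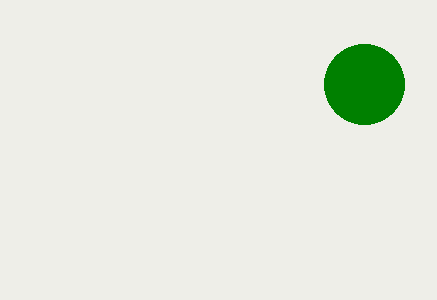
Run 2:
x = 364
y = 84
r = 40
c = 'green'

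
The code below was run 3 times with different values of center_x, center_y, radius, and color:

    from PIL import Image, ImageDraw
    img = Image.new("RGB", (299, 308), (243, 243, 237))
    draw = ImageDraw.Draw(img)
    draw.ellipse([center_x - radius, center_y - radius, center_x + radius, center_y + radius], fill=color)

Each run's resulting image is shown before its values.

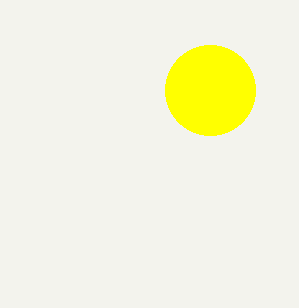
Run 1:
center_x = 210; center_y = 90; radius = 45; color = 'yellow'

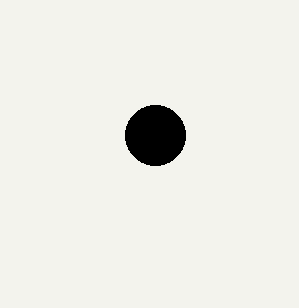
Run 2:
center_x = 155; center_y = 135; radius = 30; color = 'black'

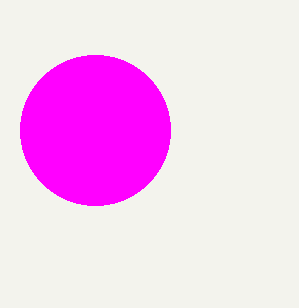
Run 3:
center_x = 95
center_y = 130
radius = 75
color = 'magenta'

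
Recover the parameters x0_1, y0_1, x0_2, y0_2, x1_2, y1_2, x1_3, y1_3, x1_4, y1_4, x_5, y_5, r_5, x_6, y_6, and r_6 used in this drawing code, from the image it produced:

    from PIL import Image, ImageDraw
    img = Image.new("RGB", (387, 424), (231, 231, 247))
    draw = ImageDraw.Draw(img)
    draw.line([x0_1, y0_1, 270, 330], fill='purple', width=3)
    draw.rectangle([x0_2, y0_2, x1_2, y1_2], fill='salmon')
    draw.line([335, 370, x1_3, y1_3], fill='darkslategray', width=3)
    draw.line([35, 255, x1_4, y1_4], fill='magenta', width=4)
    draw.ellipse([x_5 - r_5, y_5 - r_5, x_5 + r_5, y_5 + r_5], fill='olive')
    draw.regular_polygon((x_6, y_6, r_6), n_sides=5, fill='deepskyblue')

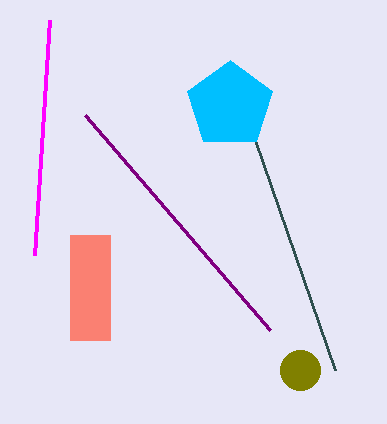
x0_1 = 85; y0_1 = 115; x0_2 = 70; y0_2 = 235; x1_2 = 110; y1_2 = 340; x1_3 = 255; y1_3 = 140; x1_4 = 50; y1_4 = 20; x_5 = 300; y_5 = 370; r_5 = 20; x_6 = 230; y_6 = 105; r_6 = 45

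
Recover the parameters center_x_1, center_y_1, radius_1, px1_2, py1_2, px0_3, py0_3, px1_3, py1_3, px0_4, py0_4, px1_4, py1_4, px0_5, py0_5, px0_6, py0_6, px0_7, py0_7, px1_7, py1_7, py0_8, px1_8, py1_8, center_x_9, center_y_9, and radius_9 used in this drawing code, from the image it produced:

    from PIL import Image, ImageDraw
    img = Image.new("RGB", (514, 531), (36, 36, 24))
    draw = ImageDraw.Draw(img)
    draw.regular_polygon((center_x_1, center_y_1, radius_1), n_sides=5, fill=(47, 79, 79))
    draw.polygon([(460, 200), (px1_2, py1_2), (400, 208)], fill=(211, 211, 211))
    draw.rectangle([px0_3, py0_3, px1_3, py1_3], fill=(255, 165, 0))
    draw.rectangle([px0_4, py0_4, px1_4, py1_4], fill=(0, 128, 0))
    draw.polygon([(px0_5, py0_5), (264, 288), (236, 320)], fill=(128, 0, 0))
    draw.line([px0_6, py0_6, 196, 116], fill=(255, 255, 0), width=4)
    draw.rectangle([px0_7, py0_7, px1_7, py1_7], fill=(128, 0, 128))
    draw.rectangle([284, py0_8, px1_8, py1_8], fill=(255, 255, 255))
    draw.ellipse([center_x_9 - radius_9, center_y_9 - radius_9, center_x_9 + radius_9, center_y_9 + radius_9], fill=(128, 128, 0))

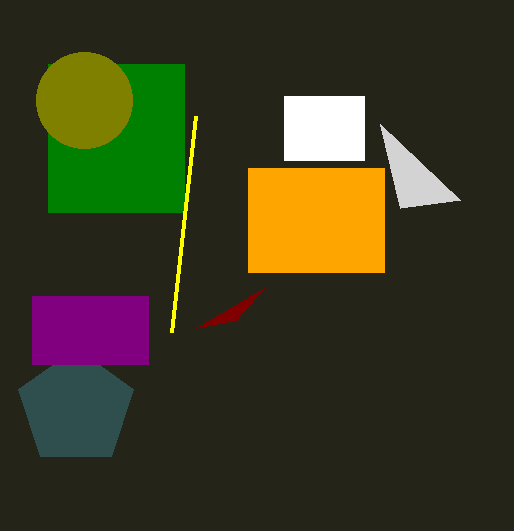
center_x_1 = 76; center_y_1 = 408; radius_1 = 60; px1_2 = 380; py1_2 = 124; px0_3 = 248; py0_3 = 168; px1_3 = 384; py1_3 = 272; px0_4 = 48; py0_4 = 64; px1_4 = 184; py1_4 = 212; px0_5 = 196; py0_5 = 328; px0_6 = 172; py0_6 = 332; px0_7 = 32; py0_7 = 296; px1_7 = 148; py1_7 = 364; py0_8 = 96; px1_8 = 364; py1_8 = 160; center_x_9 = 84; center_y_9 = 100; radius_9 = 48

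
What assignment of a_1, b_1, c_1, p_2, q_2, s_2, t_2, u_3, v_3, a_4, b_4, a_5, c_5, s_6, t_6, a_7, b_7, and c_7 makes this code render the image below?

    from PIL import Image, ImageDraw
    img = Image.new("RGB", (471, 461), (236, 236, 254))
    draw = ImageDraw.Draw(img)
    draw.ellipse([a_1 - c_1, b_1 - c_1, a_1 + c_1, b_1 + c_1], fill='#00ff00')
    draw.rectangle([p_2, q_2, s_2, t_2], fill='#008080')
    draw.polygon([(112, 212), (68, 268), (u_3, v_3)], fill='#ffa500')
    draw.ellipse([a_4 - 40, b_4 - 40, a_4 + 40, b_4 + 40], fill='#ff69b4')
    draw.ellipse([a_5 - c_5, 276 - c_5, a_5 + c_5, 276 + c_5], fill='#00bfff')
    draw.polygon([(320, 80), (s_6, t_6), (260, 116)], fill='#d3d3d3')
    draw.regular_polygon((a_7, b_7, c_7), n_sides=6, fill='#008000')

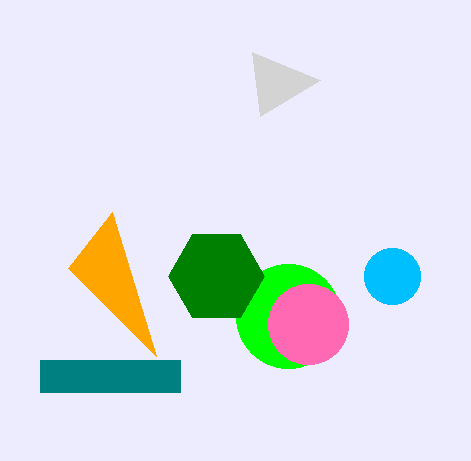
a_1 = 288, b_1 = 316, c_1 = 52, p_2 = 40, q_2 = 360, s_2 = 180, t_2 = 392, u_3 = 156, v_3 = 356, a_4 = 308, b_4 = 324, a_5 = 392, c_5 = 28, s_6 = 252, t_6 = 52, a_7 = 216, b_7 = 276, c_7 = 48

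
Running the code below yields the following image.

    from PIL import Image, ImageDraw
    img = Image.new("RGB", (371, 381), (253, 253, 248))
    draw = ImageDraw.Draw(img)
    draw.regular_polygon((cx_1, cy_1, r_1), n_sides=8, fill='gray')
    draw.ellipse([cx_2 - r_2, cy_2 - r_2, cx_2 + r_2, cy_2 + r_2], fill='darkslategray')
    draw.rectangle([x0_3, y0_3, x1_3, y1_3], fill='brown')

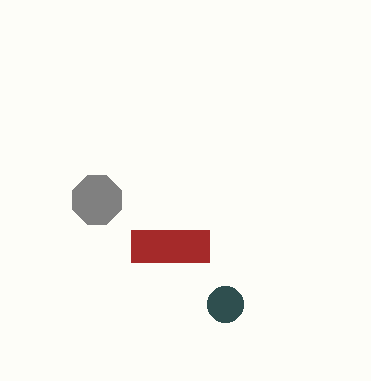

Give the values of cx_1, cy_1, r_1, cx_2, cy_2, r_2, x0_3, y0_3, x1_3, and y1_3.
cx_1 = 97; cy_1 = 200; r_1 = 26; cx_2 = 225; cy_2 = 304; r_2 = 18; x0_3 = 131; y0_3 = 230; x1_3 = 209; y1_3 = 262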